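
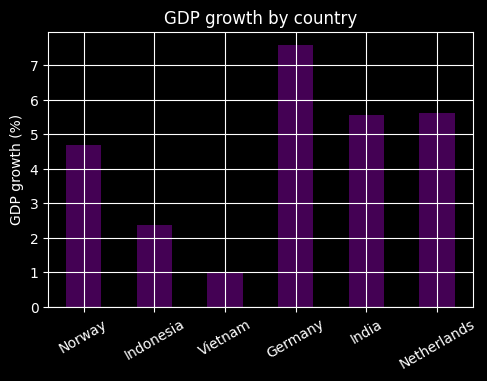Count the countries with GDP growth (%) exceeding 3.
Above 3: Norway, Germany, India, Netherlands.

4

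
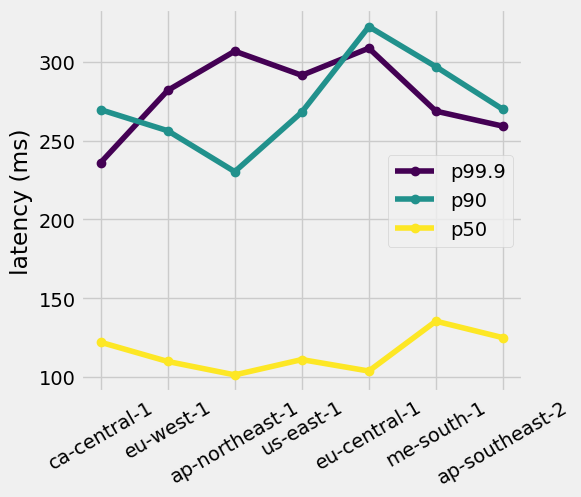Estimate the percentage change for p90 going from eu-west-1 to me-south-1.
≈ +15.4%

eu-west-1 ≈ 260, me-south-1 ≈ 300; (300 − 260) / 260 ≈ +15.4%.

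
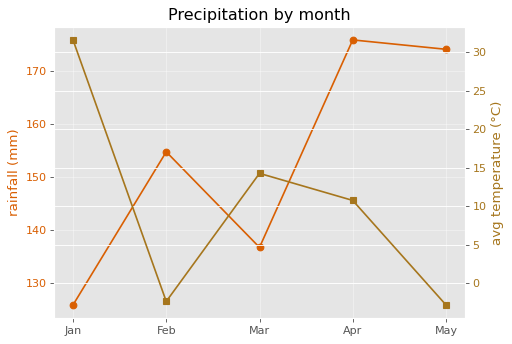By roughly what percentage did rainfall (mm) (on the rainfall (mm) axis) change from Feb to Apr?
Feb ≈ 155, Apr ≈ 175; (175 − 155) / 155 ≈ +12.9%.

≈ +12.9%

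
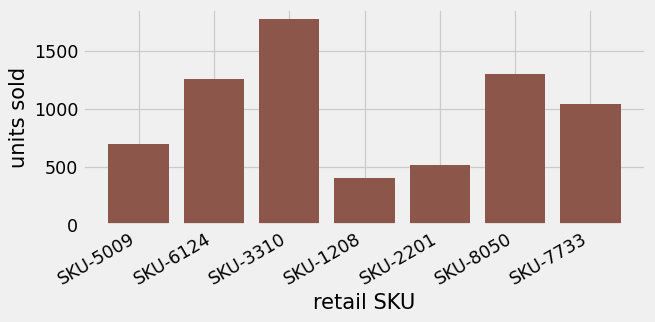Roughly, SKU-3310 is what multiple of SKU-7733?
≈ 1.8×

SKU-3310 ≈ 1800, SKU-7733 ≈ 1000; 1800/1000 ≈ 1.8.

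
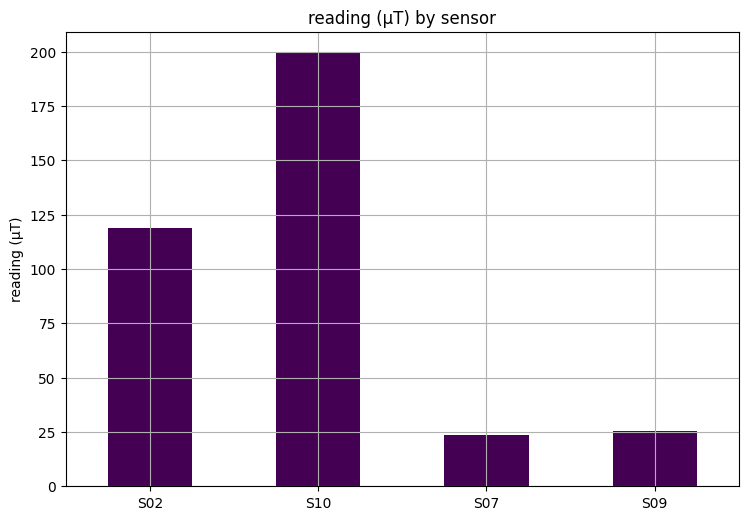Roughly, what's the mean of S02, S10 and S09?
≈ 113

(120 + 200 + 20) / 3 ≈ 113.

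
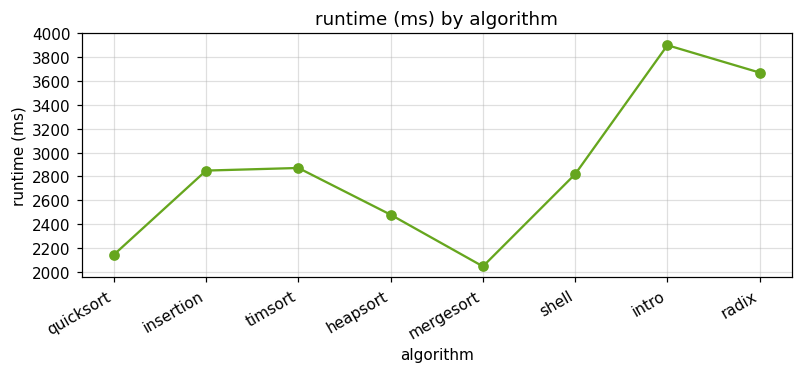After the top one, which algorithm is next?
Top 3: intro ≈ 3800, radix ≈ 3600, timsort ≈ 2800.

radix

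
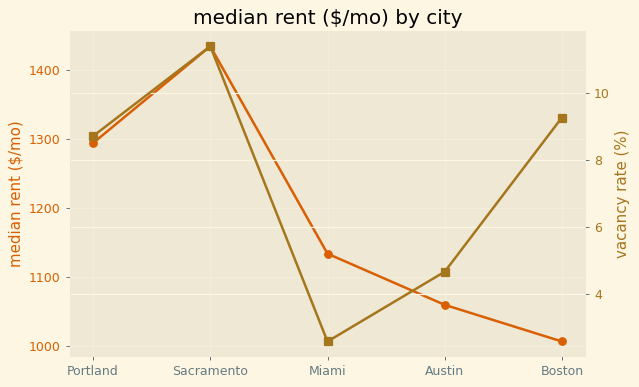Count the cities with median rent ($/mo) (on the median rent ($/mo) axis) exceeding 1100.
3

Above 1100: Portland, Sacramento, Miami.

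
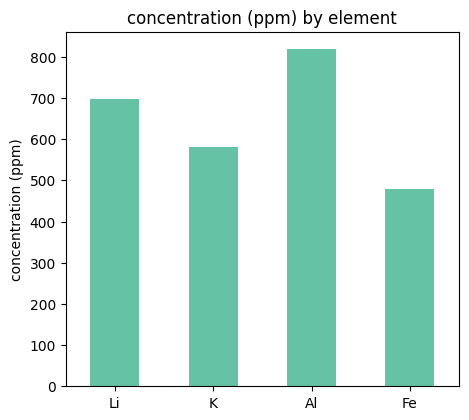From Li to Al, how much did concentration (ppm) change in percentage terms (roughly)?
Li ≈ 700, Al ≈ 800; (800 − 700) / 700 ≈ +14.3%.

≈ +14.3%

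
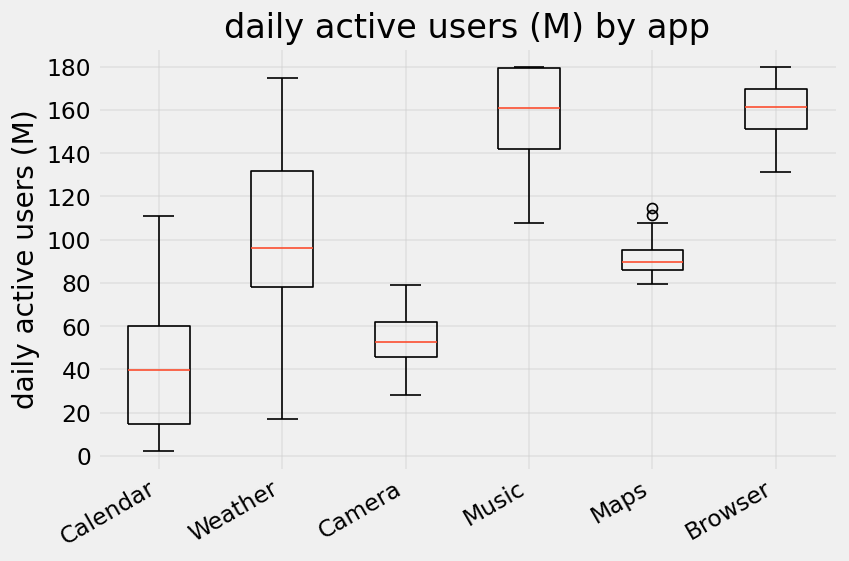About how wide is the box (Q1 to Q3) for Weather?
Q3 ≈ 140, Q1 ≈ 80; IQR ≈ 60.

≈ 60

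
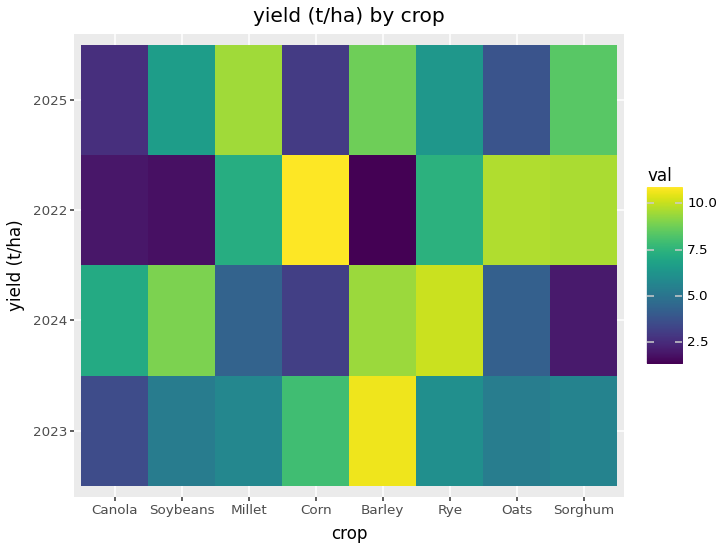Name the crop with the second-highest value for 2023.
Corn

Top 3 for 2023: Barley ≈ 11, Corn ≈ 8, Rye ≈ 6.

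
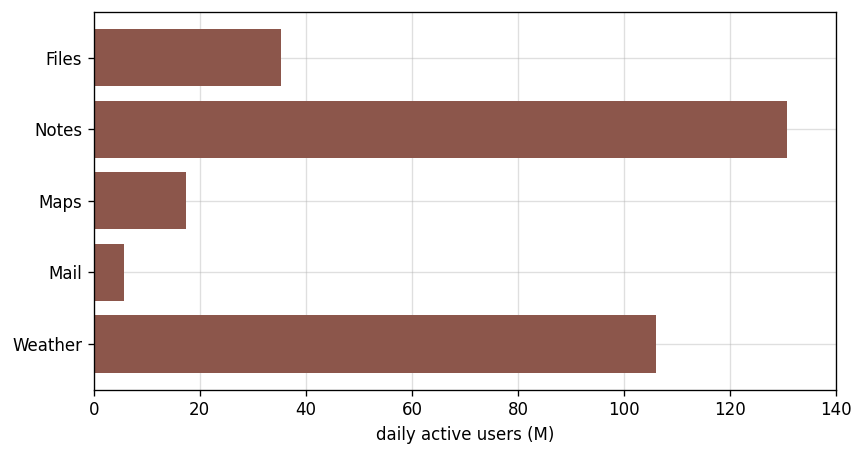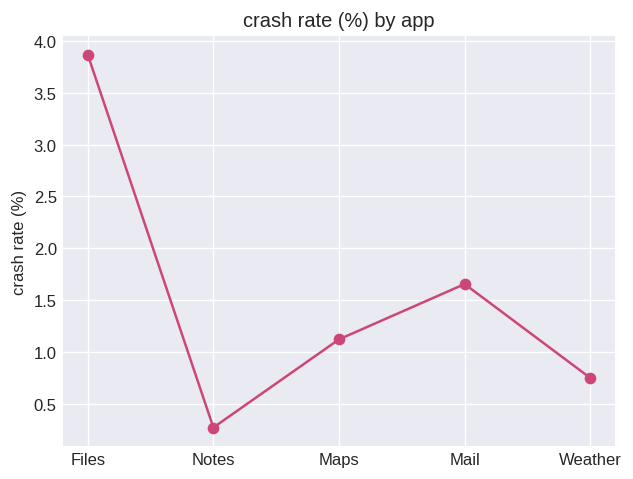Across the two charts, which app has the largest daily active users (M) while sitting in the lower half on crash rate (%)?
Chart 2 median crash rate (%) ≈ 1; below-median apps: Notes, Weather. Among those, Notes has the highest daily active users (M) (≈ 140).

Notes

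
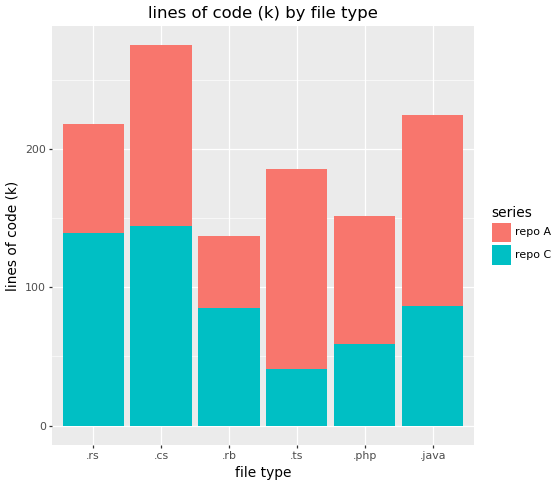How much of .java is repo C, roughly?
repo C top ≈ 75, bottom ≈ 0; segment ≈ 75.

≈ 75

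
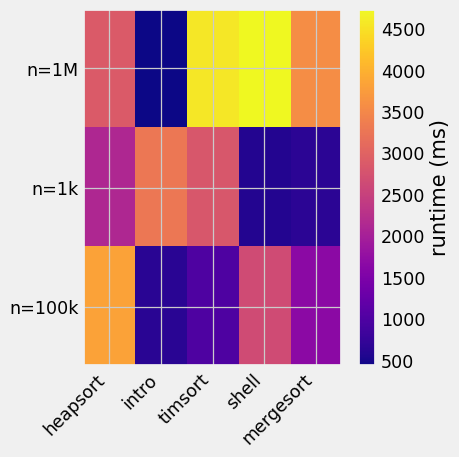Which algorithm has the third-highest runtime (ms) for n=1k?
heapsort

Top 4 for n=1k: intro ≈ 3500, timsort ≈ 3000, heapsort ≈ 2000, mergesort ≈ 500.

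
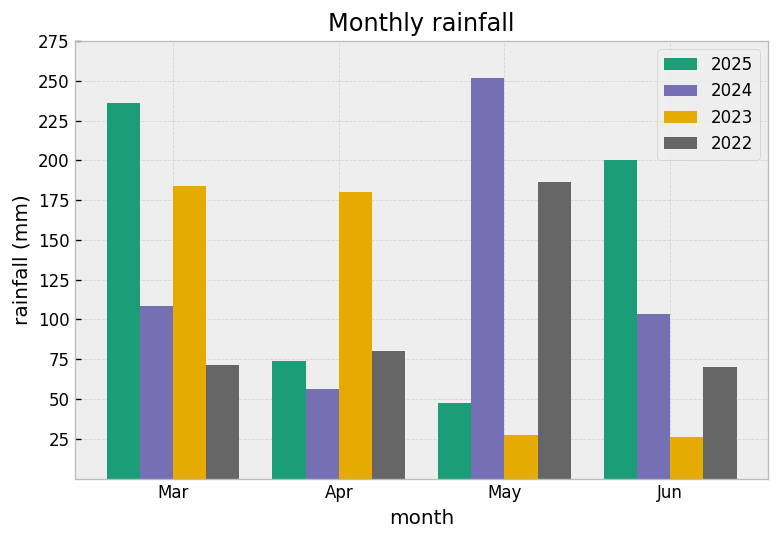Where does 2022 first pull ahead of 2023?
Apr: 2022 ≈ 75 vs 2023 ≈ 175 (not yet); May: 2022 ≈ 175 vs 2023 ≈ 25 (first crossover).

May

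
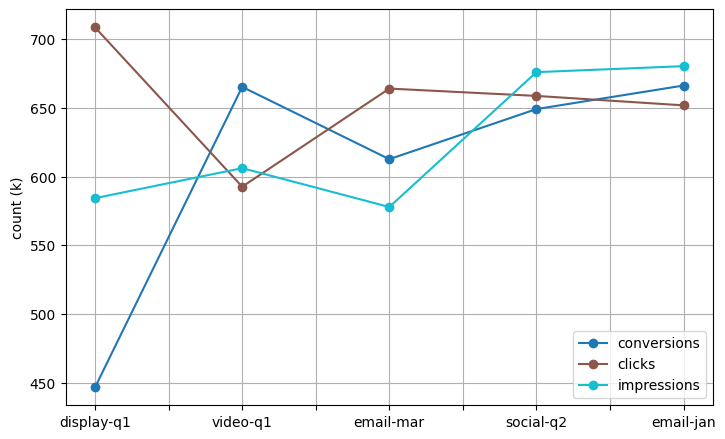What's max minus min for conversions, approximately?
Max email-jan ≈ 675, min display-q1 ≈ 450; range ≈ 225.

≈ 225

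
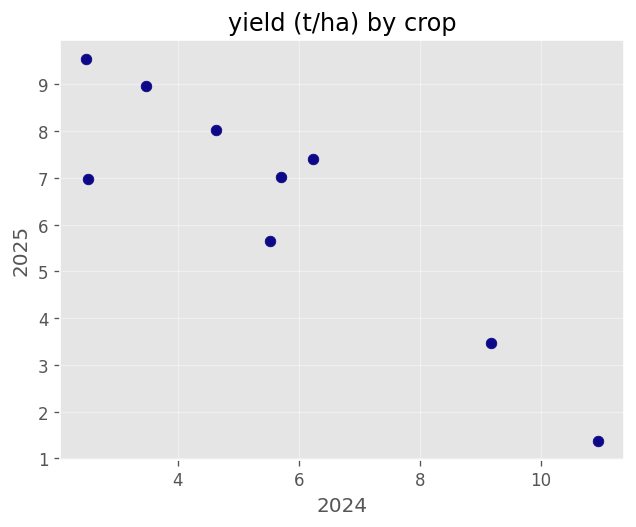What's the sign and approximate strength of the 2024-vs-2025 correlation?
negative, strong

Points are negatively correlated; strong (|r| ≈ 0.9).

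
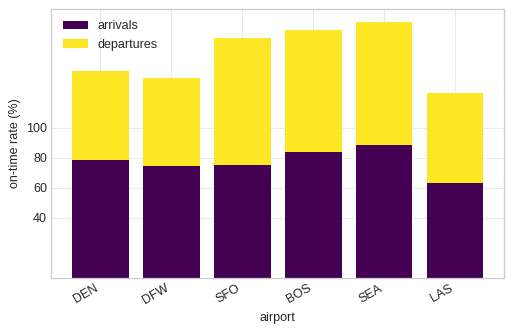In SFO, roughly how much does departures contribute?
departures top ≈ 160, bottom ≈ 80; segment ≈ 80.

≈ 80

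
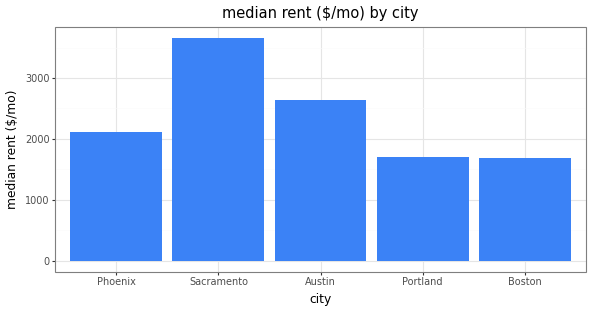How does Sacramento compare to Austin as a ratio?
≈ 1.4×

Sacramento ≈ 3500, Austin ≈ 2500; 3500/2500 ≈ 1.4.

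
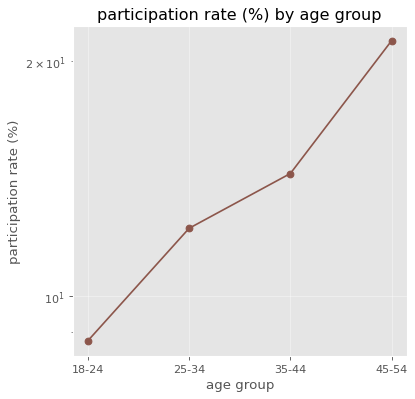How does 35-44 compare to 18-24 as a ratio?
≈ 1.75×

35-44 ≈ 14, 18-24 ≈ 8; 14/8 ≈ 1.75.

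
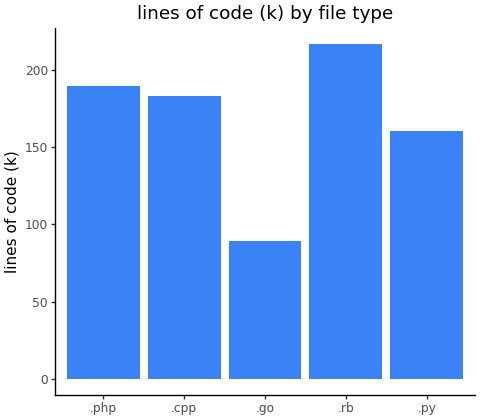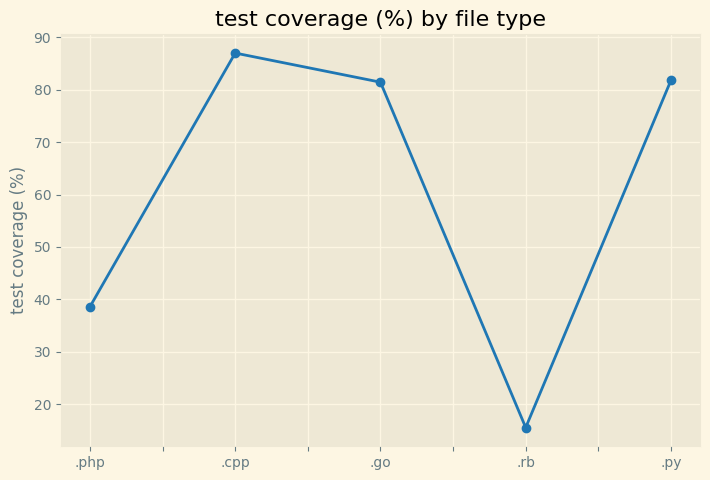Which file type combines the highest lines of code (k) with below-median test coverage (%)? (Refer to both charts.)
.rb

Chart 2 median test coverage (%) ≈ 80; below-median file types: .php, .rb. Among those, .rb has the highest lines of code (k) (≈ 220).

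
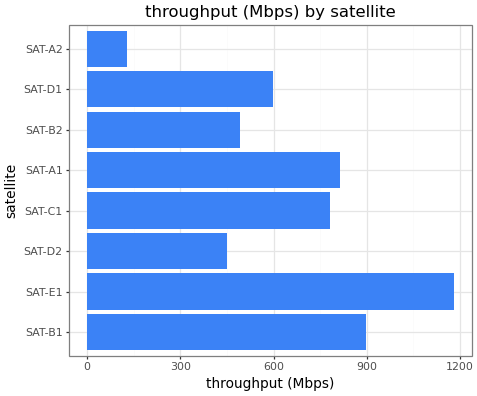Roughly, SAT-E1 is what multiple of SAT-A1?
≈ 1.5×

SAT-E1 ≈ 1200, SAT-A1 ≈ 800; 1200/800 ≈ 1.5.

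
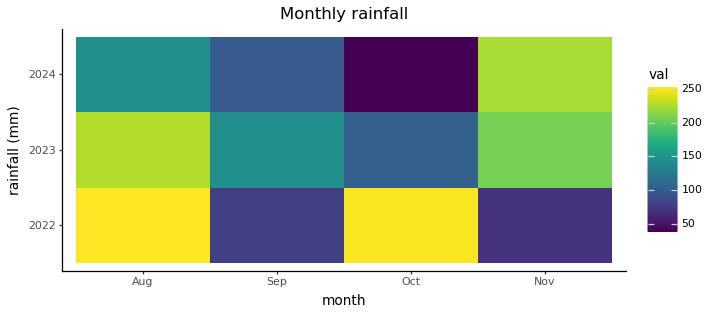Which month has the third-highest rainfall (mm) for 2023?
Top 4 for 2023: Aug ≈ 220, Nov ≈ 200, Sep ≈ 140, Oct ≈ 100.

Sep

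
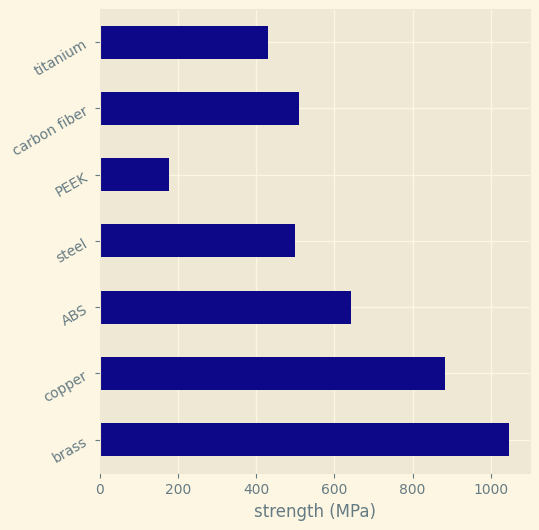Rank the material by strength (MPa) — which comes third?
ABS

Top 4: brass ≈ 1000, copper ≈ 900, ABS ≈ 600, carbon fiber ≈ 500.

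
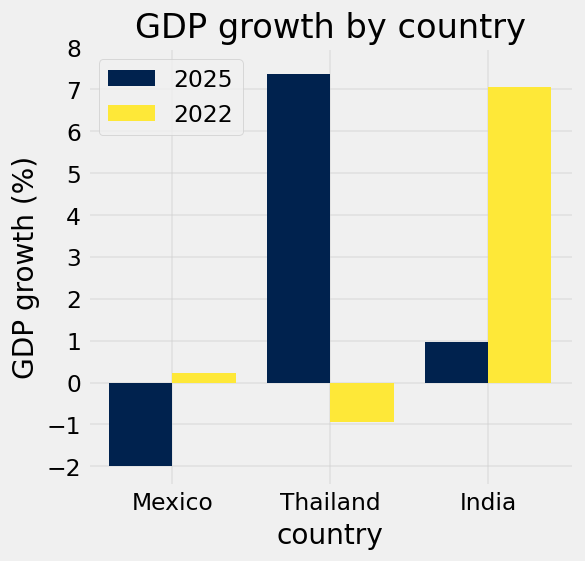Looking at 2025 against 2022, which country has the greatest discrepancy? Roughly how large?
Thailand: 2025 ≈ 7, 2022 ≈ -1 → gap ≈ 8. Next-largest (India) is only ≈ 6.

Thailand, ≈ 8 %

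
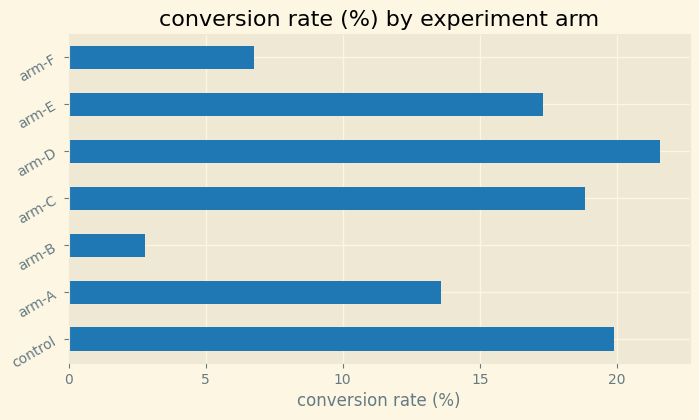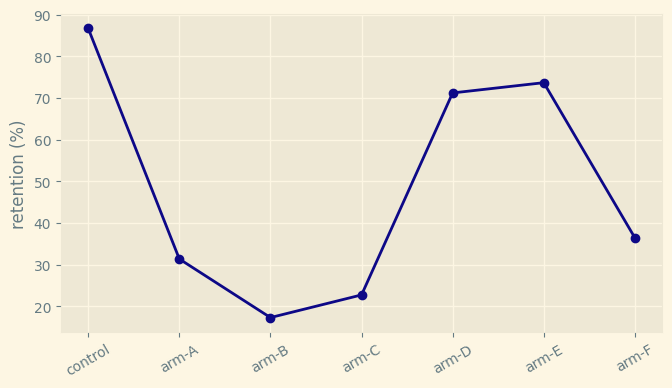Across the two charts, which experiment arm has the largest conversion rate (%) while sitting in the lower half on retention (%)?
Chart 2 median retention (%) ≈ 40; below-median experiment arms: arm-A, arm-B, arm-C. Among those, arm-C has the highest conversion rate (%) (≈ 18).

arm-C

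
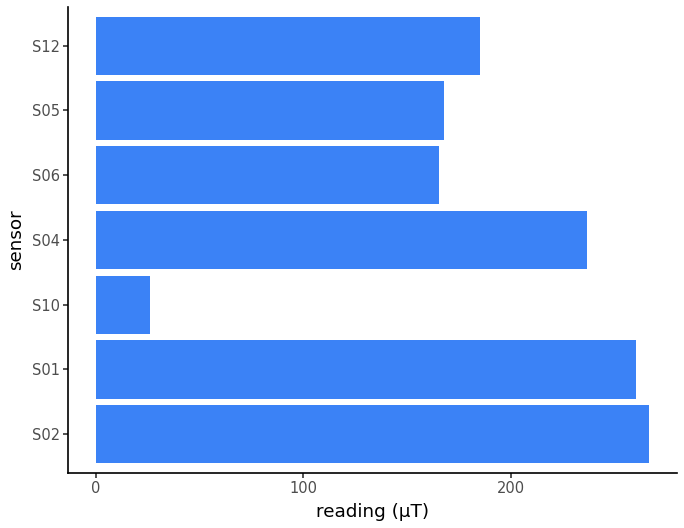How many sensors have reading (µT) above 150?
6

Above 150: S02, S01, S04, S06, S05, S12.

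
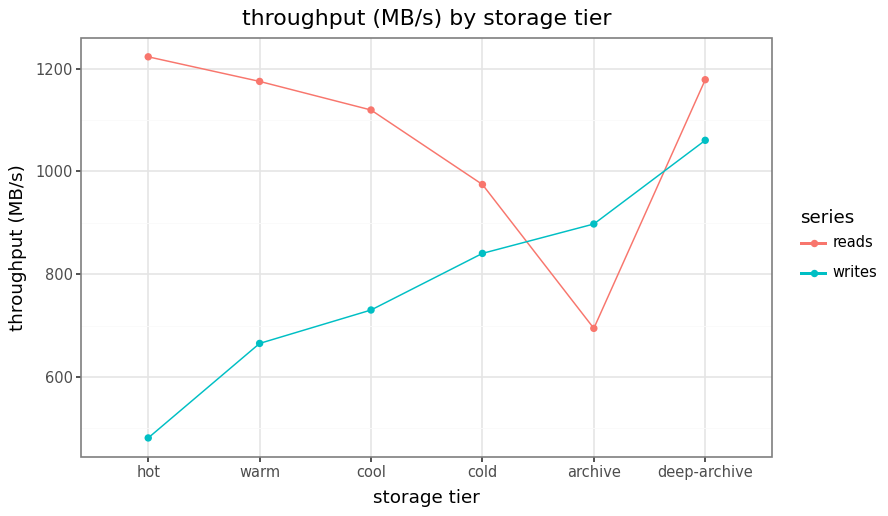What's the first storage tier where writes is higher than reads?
archive

cold: writes ≈ 800 vs reads ≈ 1000 (not yet); archive: writes ≈ 900 vs reads ≈ 700 (first crossover).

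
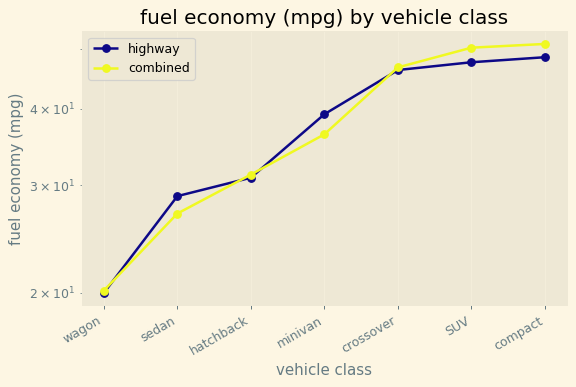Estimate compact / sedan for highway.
compact ≈ 50, sedan ≈ 30; 50/30 ≈ 1.67.

≈ 1.67×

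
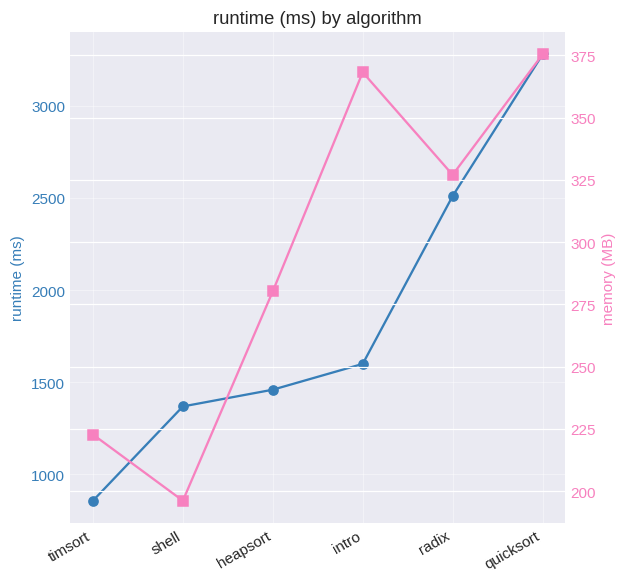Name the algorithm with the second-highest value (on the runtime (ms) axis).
radix

Top 3 (on the runtime (ms) axis): quicksort ≈ 3500, radix ≈ 2500, intro ≈ 1500.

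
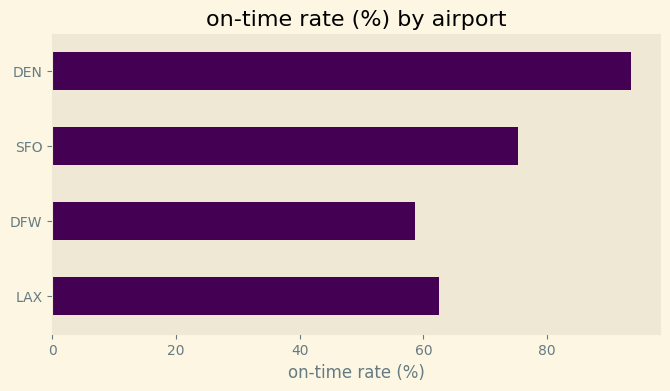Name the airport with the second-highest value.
Top 3: DEN ≈ 90, SFO ≈ 80, LAX ≈ 60.

SFO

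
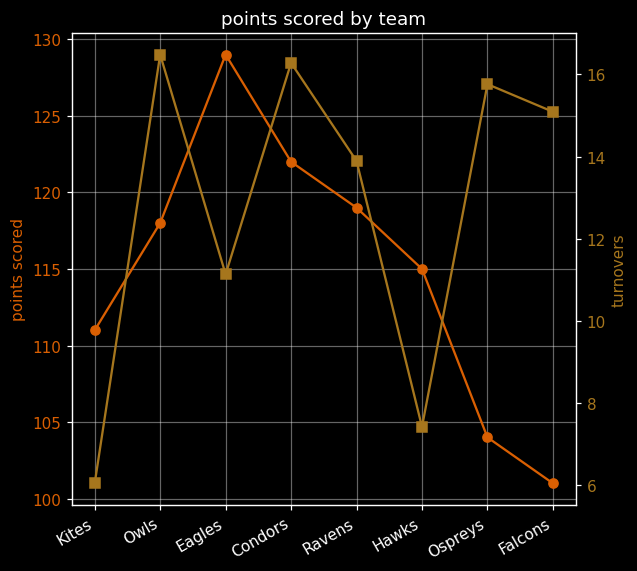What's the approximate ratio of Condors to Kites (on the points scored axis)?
≈ 1.09×

Condors ≈ 120, Kites ≈ 110; 120/110 ≈ 1.09.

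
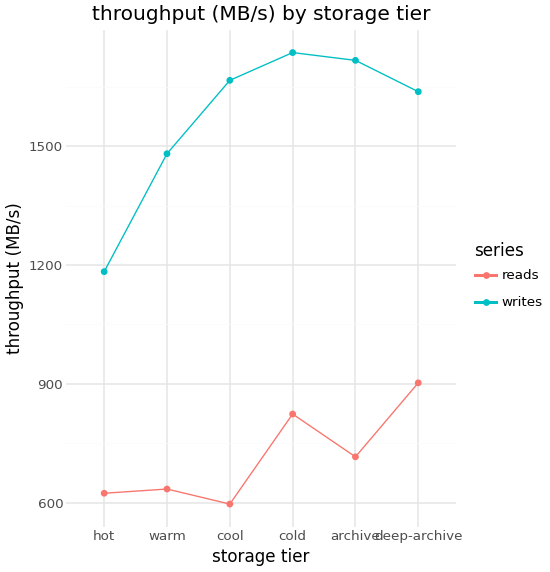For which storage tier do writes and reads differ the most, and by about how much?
cool: writes ≈ 1700, reads ≈ 600 → gap ≈ 1100. Next-largest (archive) is only ≈ 1000.

cool, ≈ 1100 MB/s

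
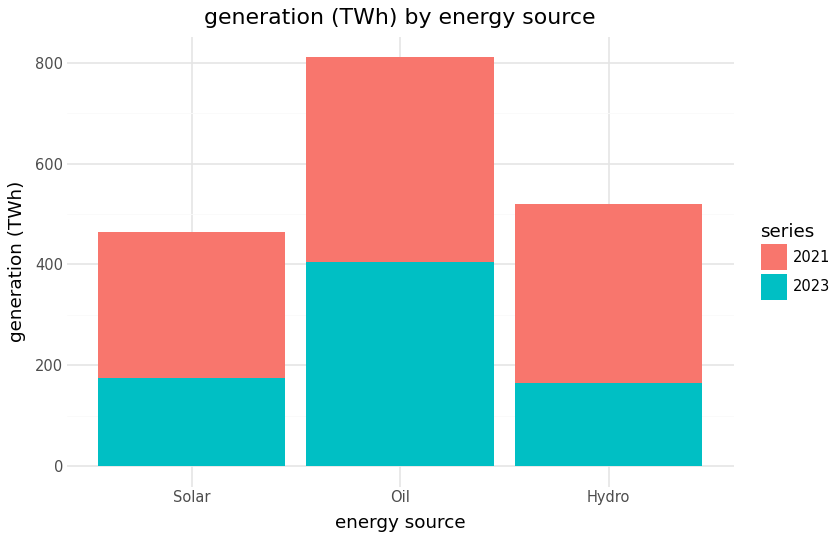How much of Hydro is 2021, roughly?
2021 top ≈ 500, bottom ≈ 200; segment ≈ 300.

≈ 300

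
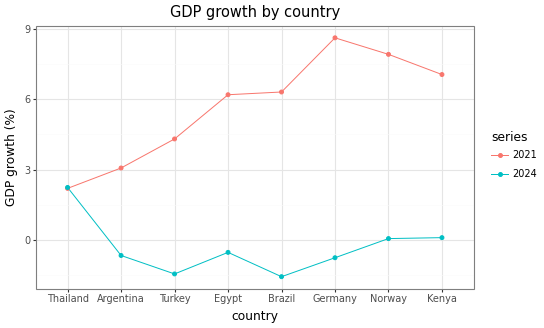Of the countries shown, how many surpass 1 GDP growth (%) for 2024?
1

Above 1: Thailand.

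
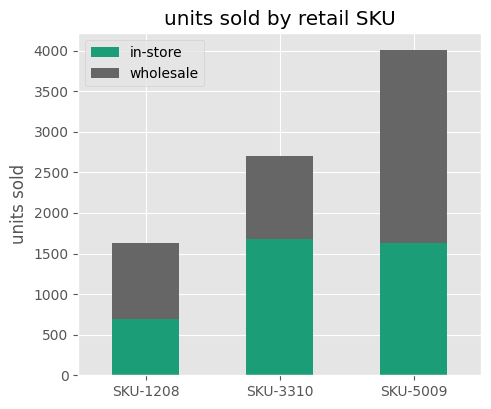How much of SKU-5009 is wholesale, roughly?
≈ 2500

wholesale top ≈ 4000, bottom ≈ 1500; segment ≈ 2500.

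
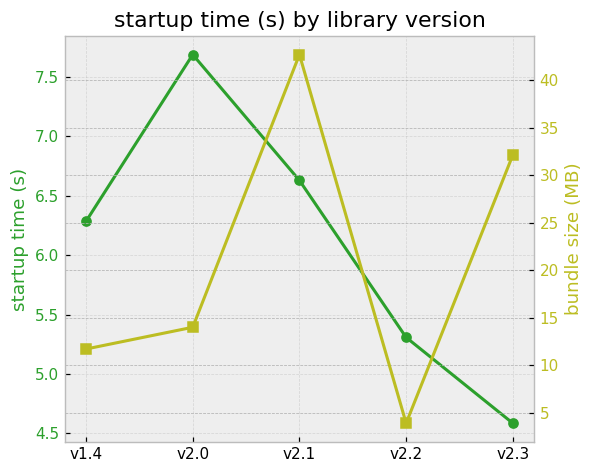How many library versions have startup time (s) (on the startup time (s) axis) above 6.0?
Above 6.0: v1.4, v2.0, v2.1.

3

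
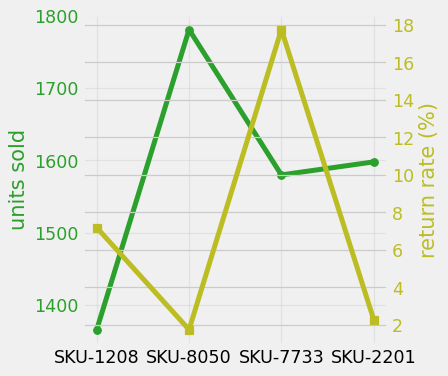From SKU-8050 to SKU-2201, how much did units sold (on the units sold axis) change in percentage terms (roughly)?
≈ -11.1%

SKU-8050 ≈ 1800, SKU-2201 ≈ 1600; (1600 − 1800) / 1800 ≈ -11.1%.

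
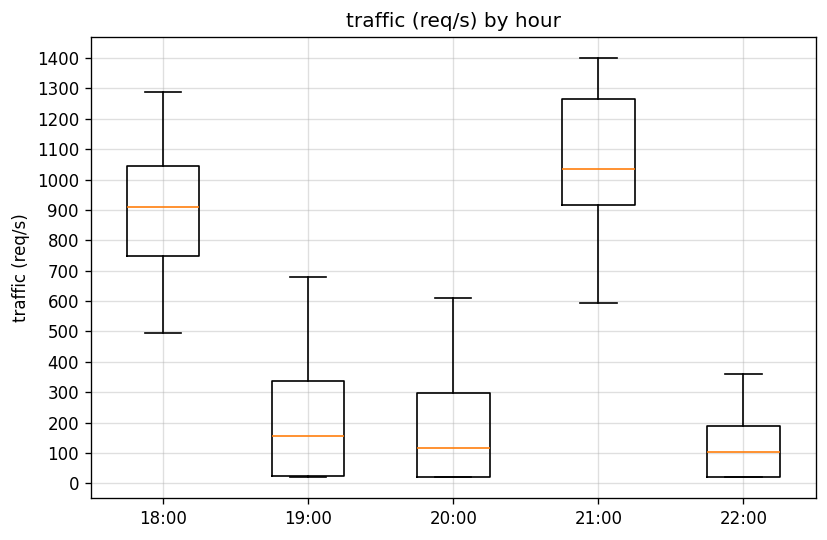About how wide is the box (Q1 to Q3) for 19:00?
Q3 ≈ 300, Q1 ≈ 0; IQR ≈ 300.

≈ 300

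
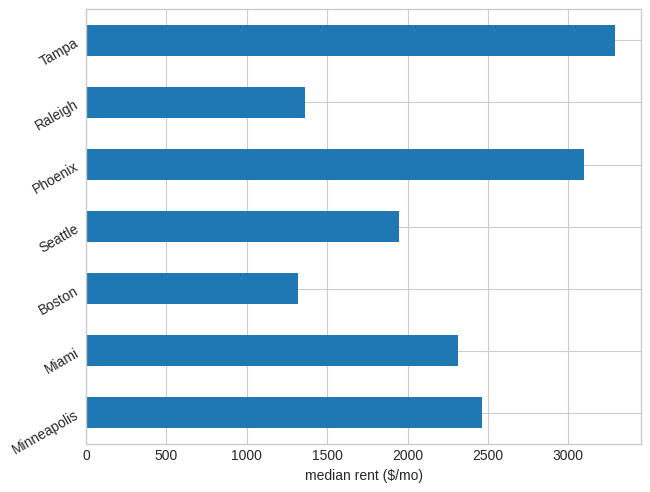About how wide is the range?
Max Tampa ≈ 3500, min Boston ≈ 1500; range ≈ 2000.

≈ 2000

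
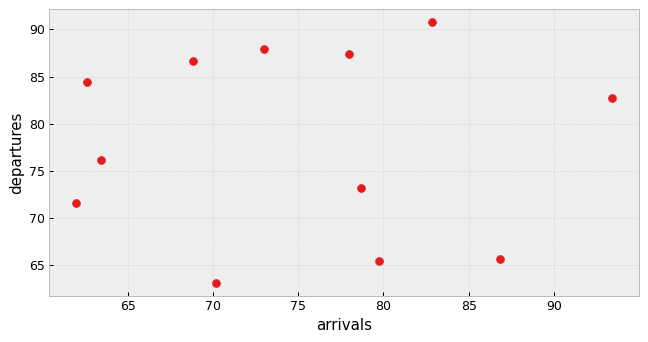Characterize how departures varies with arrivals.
Points are roughly uncorrelated; weak (|r| ≈ 0.0).

no clear correlation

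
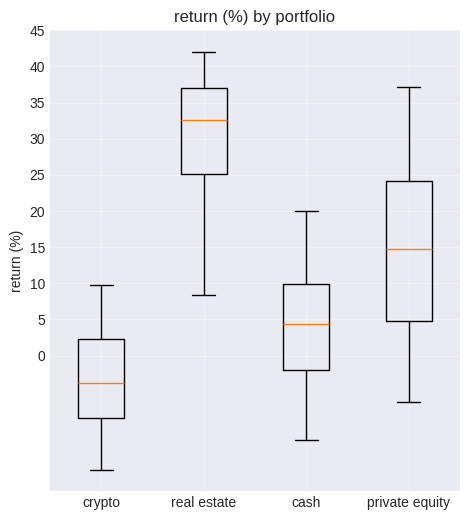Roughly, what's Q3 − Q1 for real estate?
≈ 10

Q3 ≈ 35, Q1 ≈ 25; IQR ≈ 10.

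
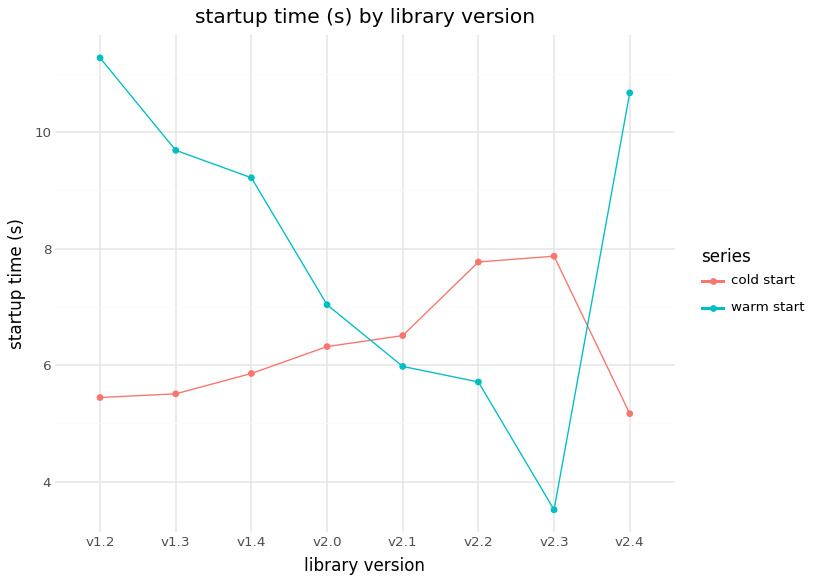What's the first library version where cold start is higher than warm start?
v2.0: cold start ≈ 6 vs warm start ≈ 7 (not yet); v2.1: cold start ≈ 7 vs warm start ≈ 6 (first crossover).

v2.1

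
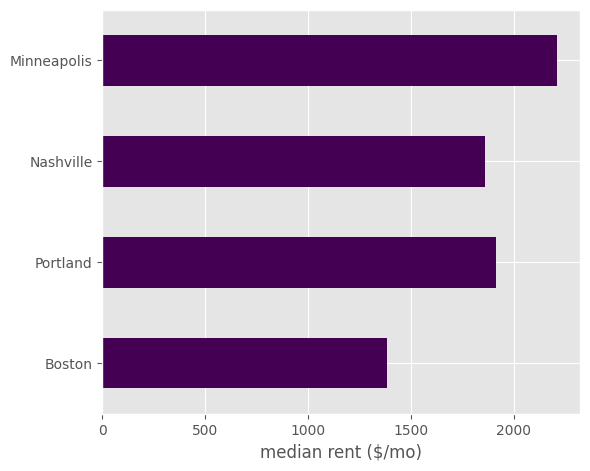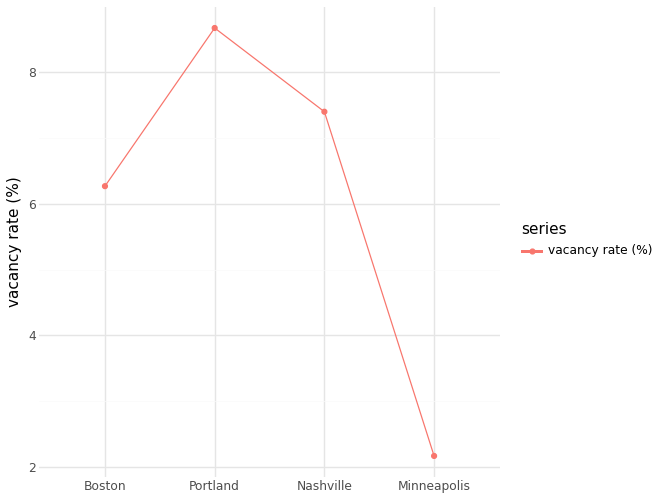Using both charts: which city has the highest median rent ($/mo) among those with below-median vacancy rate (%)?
Minneapolis

Chart 2 median vacancy rate (%) ≈ 7; below-median cities: Boston, Minneapolis. Among those, Minneapolis has the highest median rent ($/mo) (≈ 2000).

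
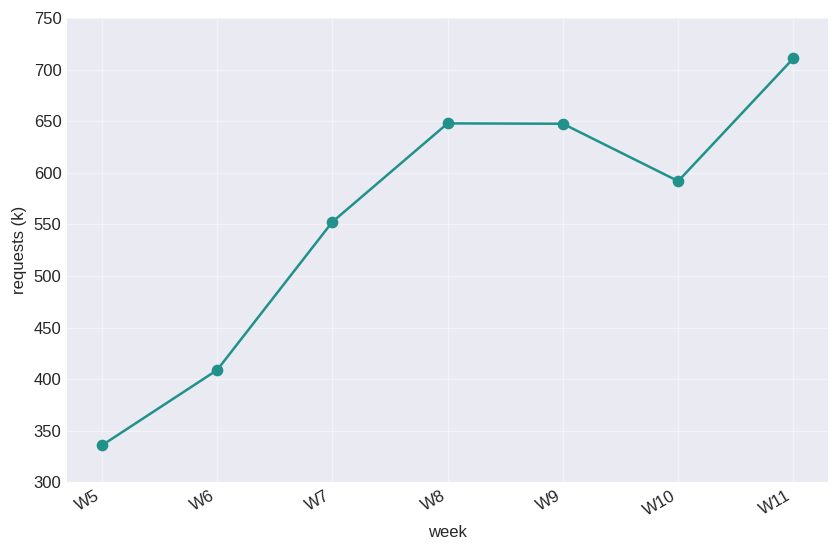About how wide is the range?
Max W11 ≈ 700, min W5 ≈ 350; range ≈ 350.

≈ 350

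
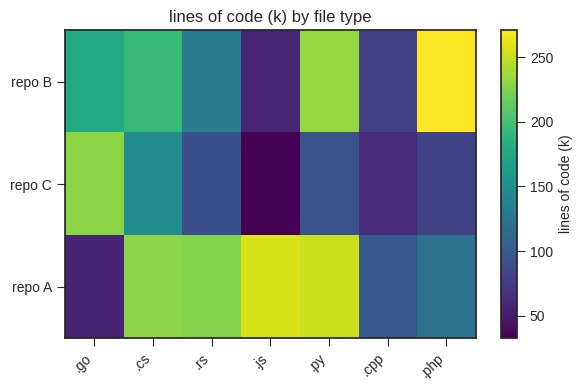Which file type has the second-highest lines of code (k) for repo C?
Top 3 for repo C: .go ≈ 220, .cs ≈ 140, .py ≈ 100.

.cs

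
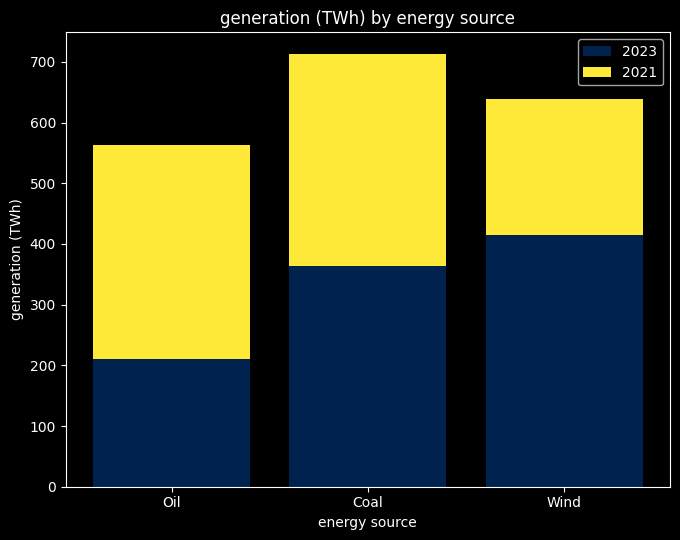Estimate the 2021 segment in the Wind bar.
≈ 200

2021 top ≈ 600, bottom ≈ 400; segment ≈ 200.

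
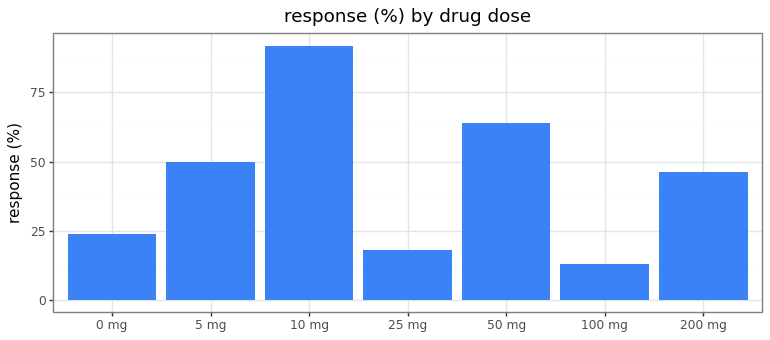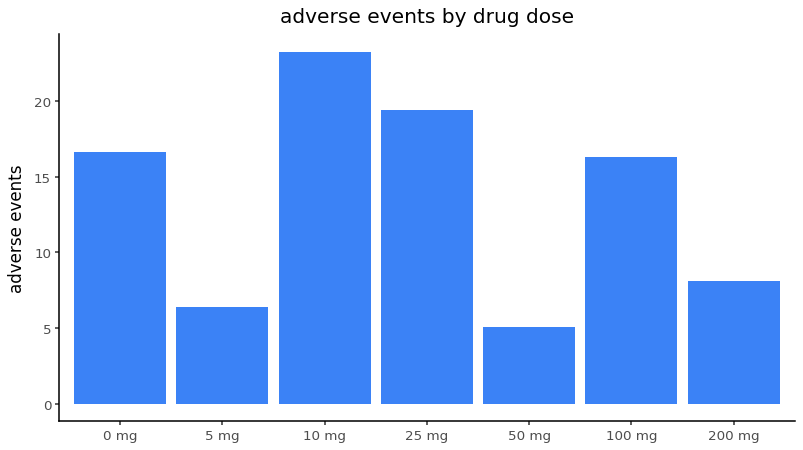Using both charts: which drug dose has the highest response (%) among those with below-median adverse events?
50 mg

Chart 2 median adverse events ≈ 15; below-median drug doses: 5 mg, 50 mg, 200 mg. Among those, 50 mg has the highest response (%) (≈ 60).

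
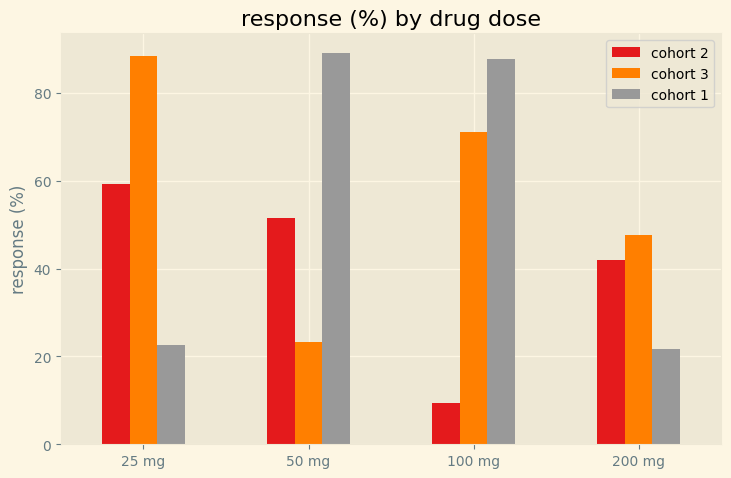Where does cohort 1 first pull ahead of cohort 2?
50 mg

25 mg: cohort 1 ≈ 20 vs cohort 2 ≈ 60 (not yet); 50 mg: cohort 1 ≈ 90 vs cohort 2 ≈ 50 (first crossover).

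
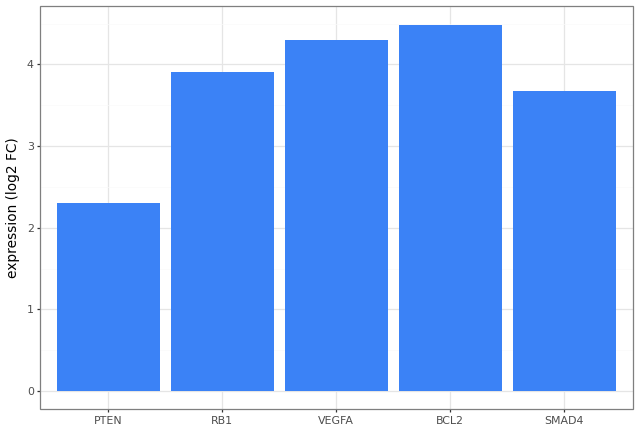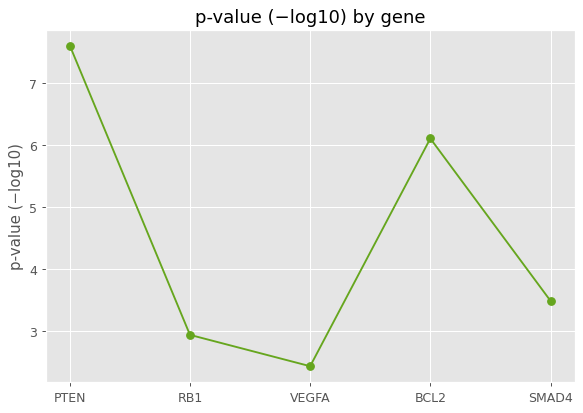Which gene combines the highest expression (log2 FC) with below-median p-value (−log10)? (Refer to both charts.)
Chart 2 median p-value (−log10) ≈ 3; below-median genes: RB1, VEGFA. Among those, VEGFA has the highest expression (log2 FC) (≈ 4.5).

VEGFA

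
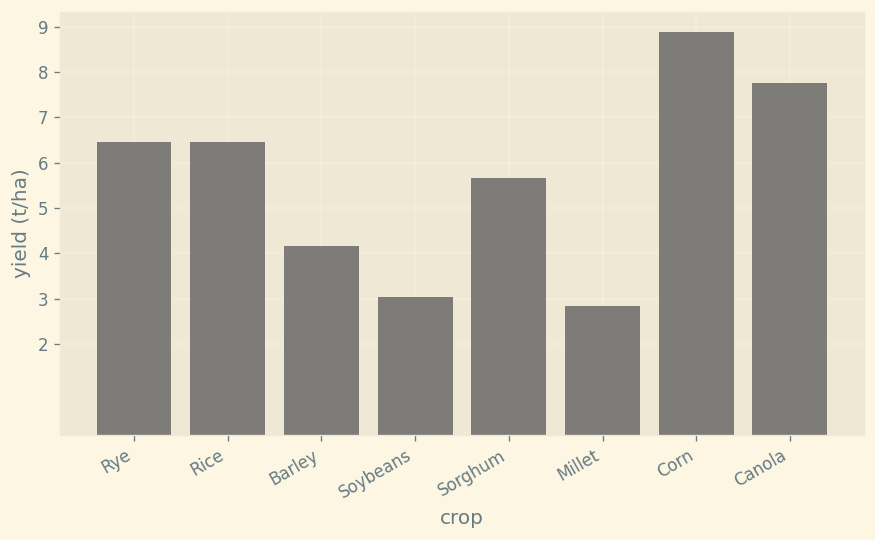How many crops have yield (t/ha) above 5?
Above 5: Rye, Rice, Sorghum, Corn, Canola.

5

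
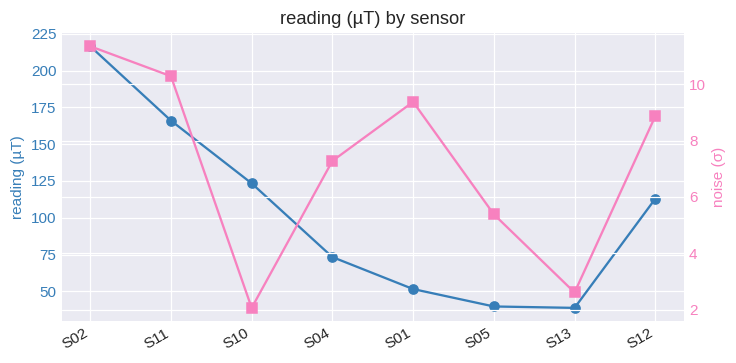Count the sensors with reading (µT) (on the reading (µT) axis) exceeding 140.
2

Above 140: S02, S11.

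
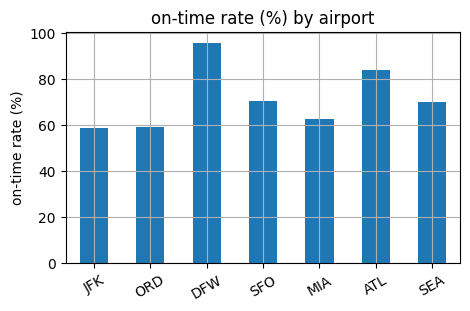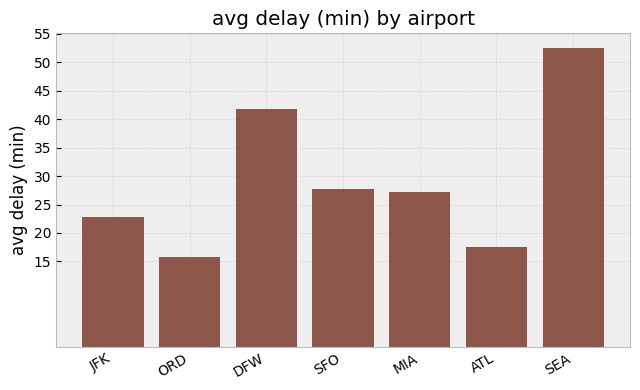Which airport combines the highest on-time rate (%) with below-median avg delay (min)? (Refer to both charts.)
Chart 2 median avg delay (min) ≈ 25; below-median airports: JFK, ORD, ATL. Among those, ATL has the highest on-time rate (%) (≈ 80).

ATL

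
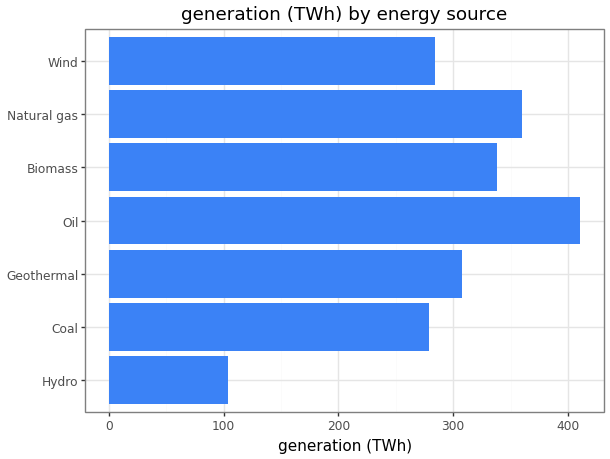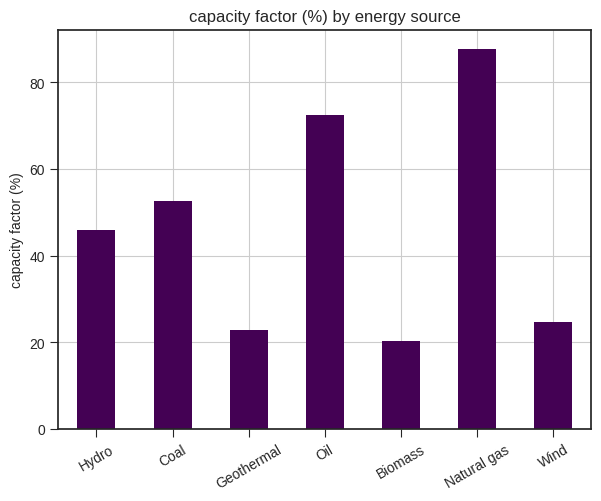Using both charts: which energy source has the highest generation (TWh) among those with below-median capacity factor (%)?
Chart 2 median capacity factor (%) ≈ 50; below-median energy sources: Geothermal, Biomass, Wind. Among those, Biomass has the highest generation (TWh) (≈ 350).

Biomass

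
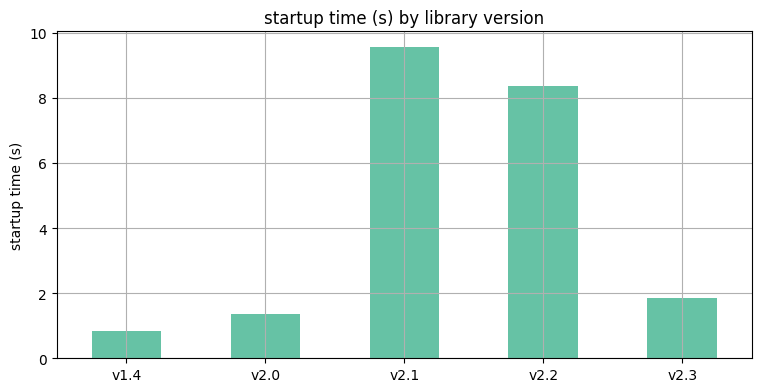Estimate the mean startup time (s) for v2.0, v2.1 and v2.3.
≈ 4

(1 + 10 + 2) / 3 ≈ 4.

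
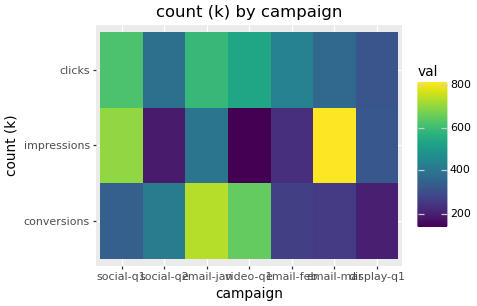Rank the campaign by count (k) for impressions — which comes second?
social-q1

Top 3 for impressions: email-mar ≈ 800, social-q1 ≈ 700, email-jan ≈ 400.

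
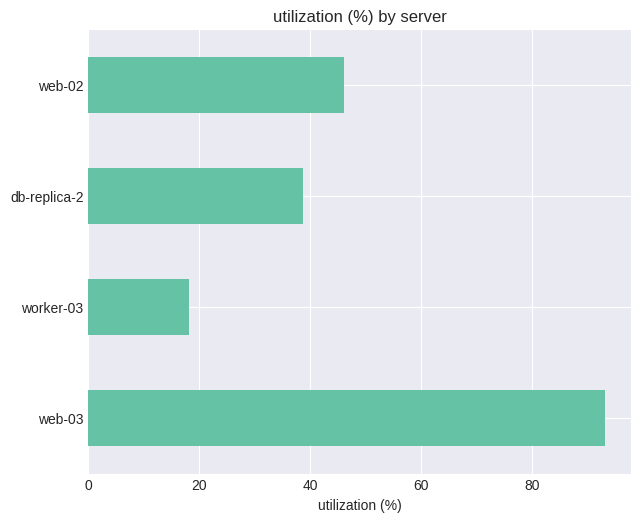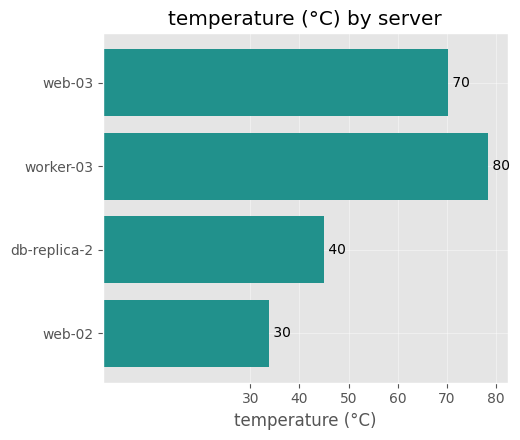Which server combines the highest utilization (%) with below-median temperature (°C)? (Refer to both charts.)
web-02

Chart 2 median temperature (°C) ≈ 60; below-median servers: db-replica-2, web-02. Among those, web-02 has the highest utilization (%) (≈ 50).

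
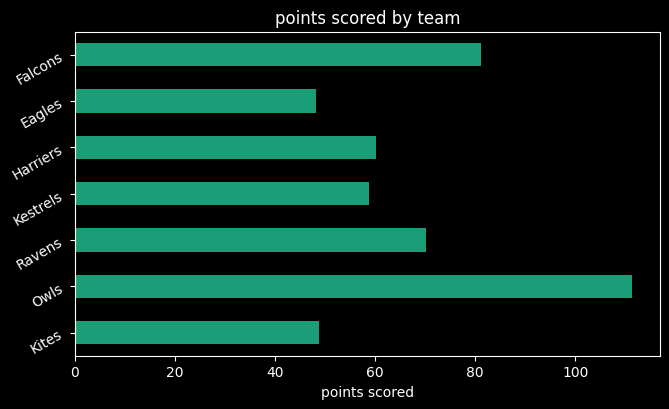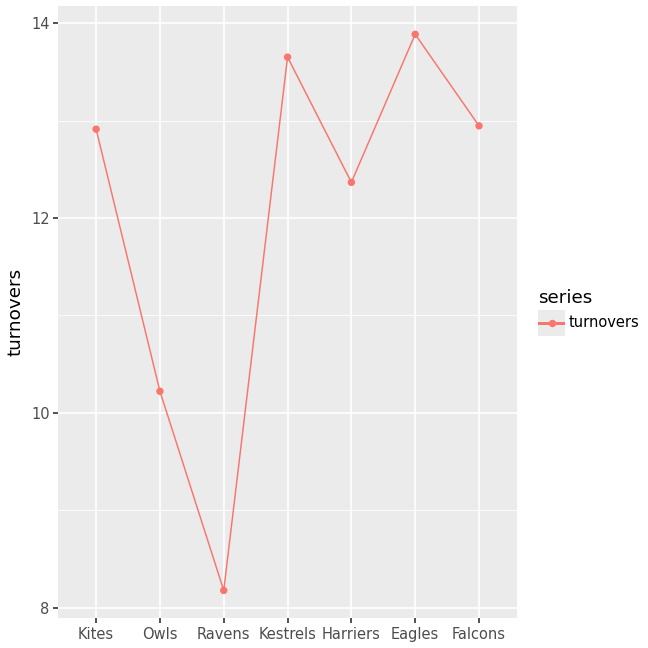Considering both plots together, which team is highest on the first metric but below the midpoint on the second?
Chart 2 median turnovers ≈ 12; below-median teams: Owls, Ravens, Harriers. Among those, Owls has the highest points scored (≈ 120).

Owls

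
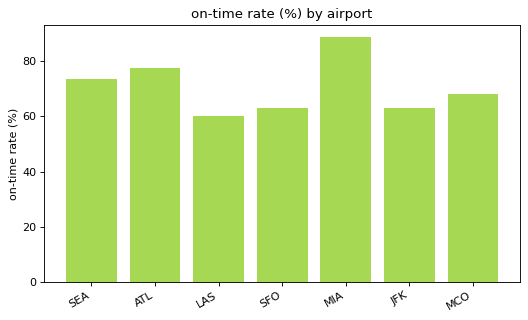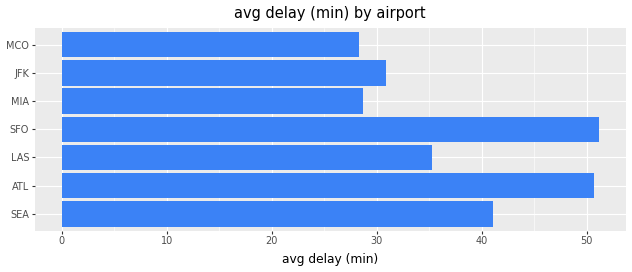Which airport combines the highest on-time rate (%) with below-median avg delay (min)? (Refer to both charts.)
MIA

Chart 2 median avg delay (min) ≈ 35; below-median airports: MIA, JFK, MCO. Among those, MIA has the highest on-time rate (%) (≈ 90).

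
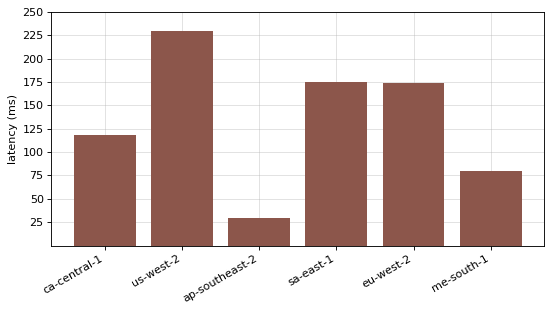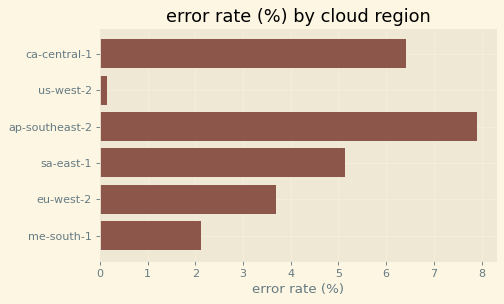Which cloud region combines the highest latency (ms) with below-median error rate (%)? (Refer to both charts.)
Chart 2 median error rate (%) ≈ 4; below-median cloud regions: us-west-2, eu-west-2, me-south-1. Among those, us-west-2 has the highest latency (ms) (≈ 225).

us-west-2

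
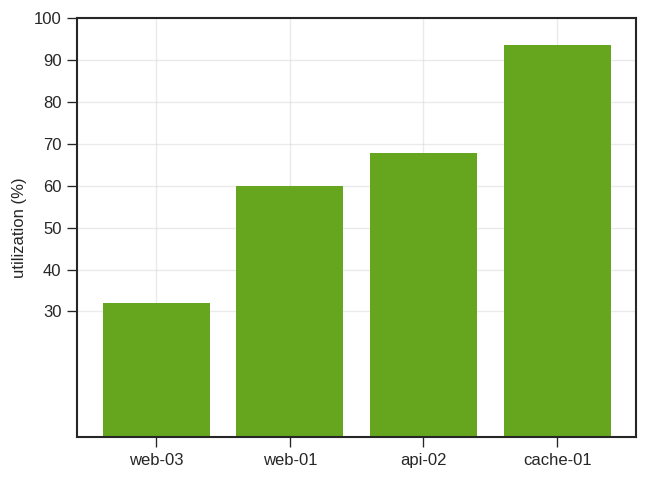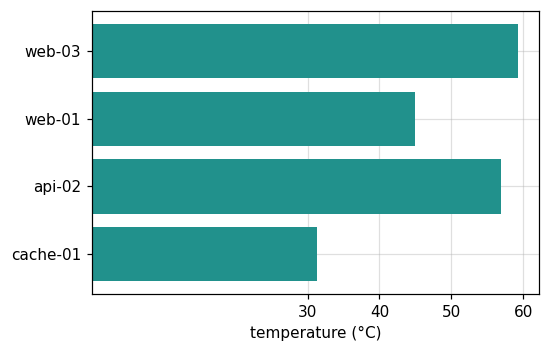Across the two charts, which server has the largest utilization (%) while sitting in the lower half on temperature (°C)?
Chart 2 median temperature (°C) ≈ 50; below-median servers: web-01, cache-01. Among those, cache-01 has the highest utilization (%) (≈ 90).

cache-01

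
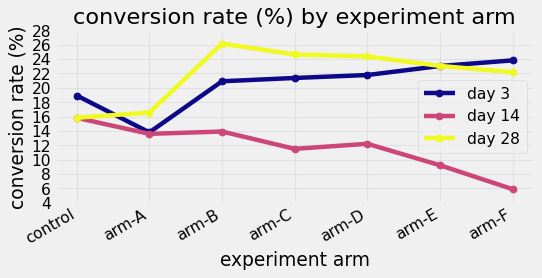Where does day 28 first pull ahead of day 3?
arm-A

control: day 28 ≈ 16 vs day 3 ≈ 18 (not yet); arm-A: day 28 ≈ 16 vs day 3 ≈ 14 (first crossover).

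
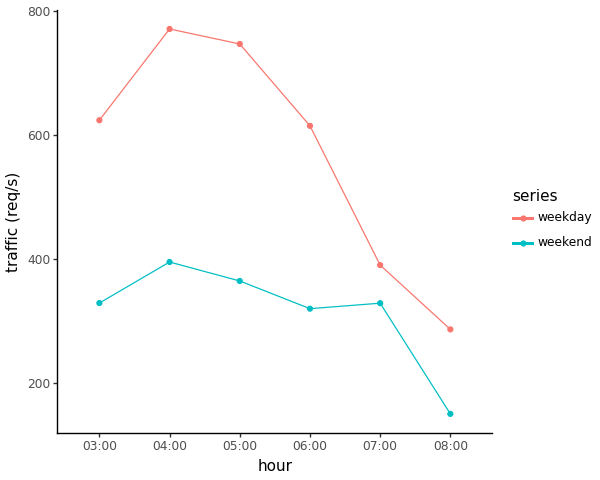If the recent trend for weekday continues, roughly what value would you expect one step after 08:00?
Last three: 600, 400, 300 → slope ≈ -150/step → next ≈ 150.

≈ 150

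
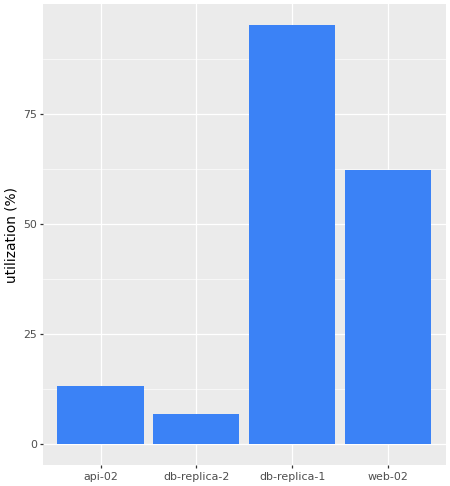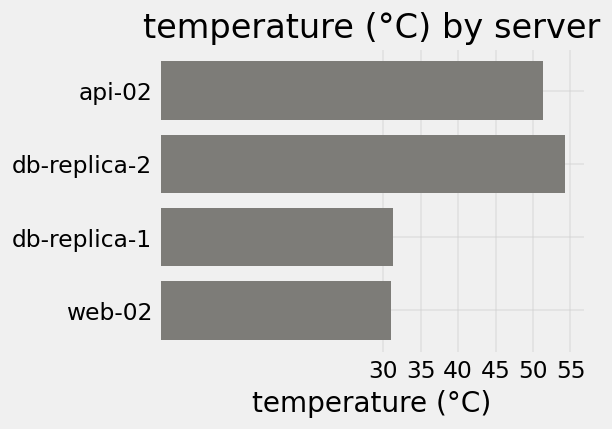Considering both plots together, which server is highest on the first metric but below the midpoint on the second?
Chart 2 median temperature (°C) ≈ 40; below-median servers: db-replica-1, web-02. Among those, db-replica-1 has the highest utilization (%) (≈ 100).

db-replica-1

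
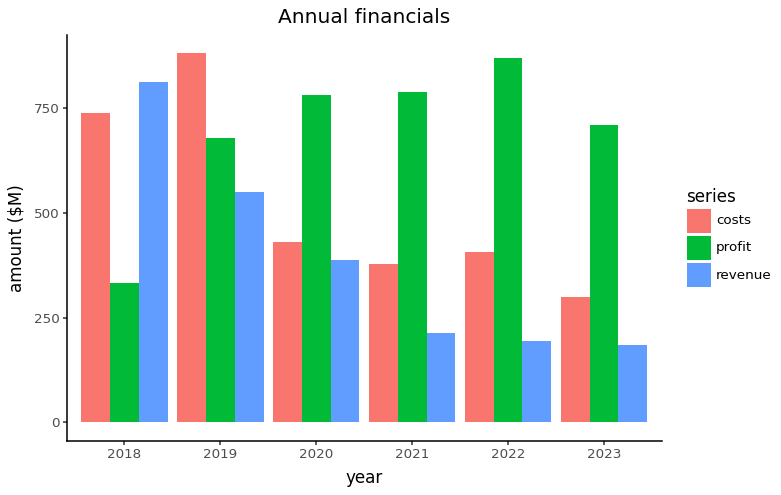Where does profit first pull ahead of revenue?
2018: profit ≈ 300 vs revenue ≈ 800 (not yet); 2019: profit ≈ 700 vs revenue ≈ 500 (first crossover).

2019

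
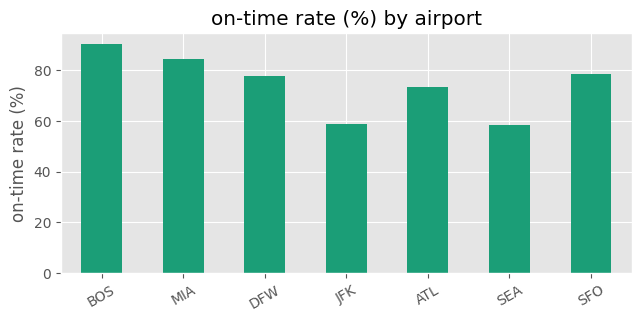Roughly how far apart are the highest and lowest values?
≈ 30

Max BOS ≈ 90, min SEA ≈ 60; range ≈ 30.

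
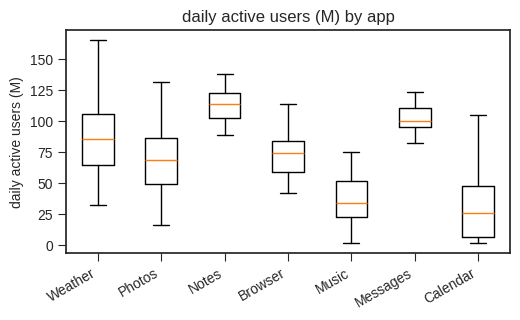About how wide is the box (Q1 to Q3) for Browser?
≈ 20

Q3 ≈ 80, Q1 ≈ 60; IQR ≈ 20.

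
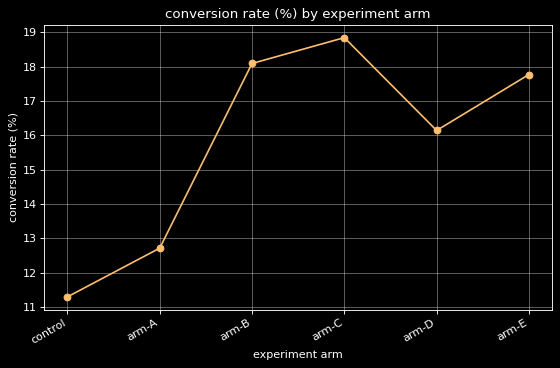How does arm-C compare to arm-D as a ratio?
≈ 1.19×

arm-C ≈ 19, arm-D ≈ 16; 19/16 ≈ 1.19.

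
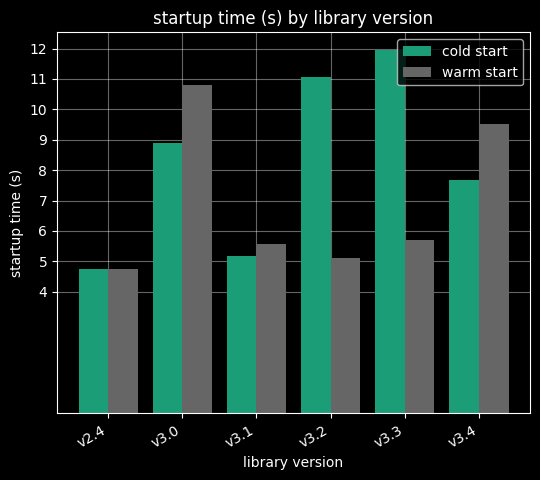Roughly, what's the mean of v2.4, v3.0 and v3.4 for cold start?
(5 + 9 + 8) / 3 ≈ 7.

≈ 7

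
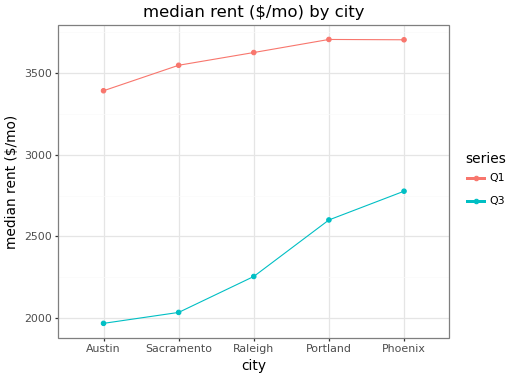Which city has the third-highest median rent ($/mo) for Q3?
Raleigh

Top 4 for Q3: Phoenix ≈ 2800, Portland ≈ 2600, Raleigh ≈ 2200, Sacramento ≈ 2000.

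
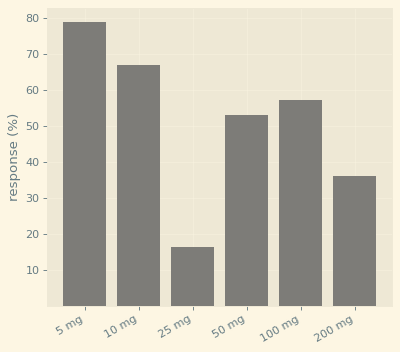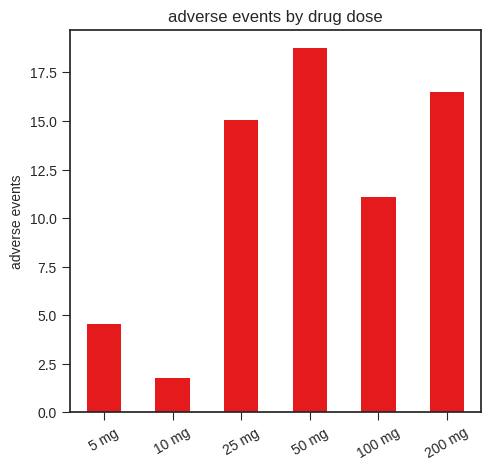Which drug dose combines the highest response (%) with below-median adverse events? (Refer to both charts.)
5 mg

Chart 2 median adverse events ≈ 14; below-median drug doses: 5 mg, 10 mg, 100 mg. Among those, 5 mg has the highest response (%) (≈ 80).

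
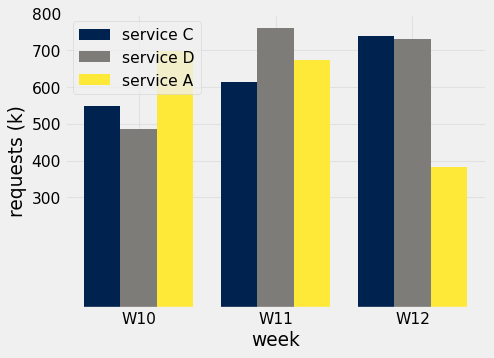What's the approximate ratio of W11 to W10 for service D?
W11 ≈ 800, W10 ≈ 500; 800/500 ≈ 1.6.

≈ 1.6×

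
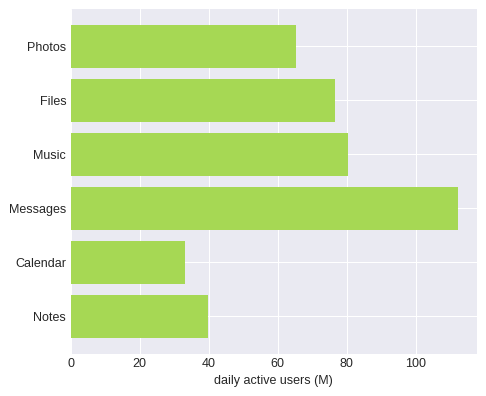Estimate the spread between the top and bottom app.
Max Messages ≈ 110, min Calendar ≈ 30; range ≈ 80.

≈ 80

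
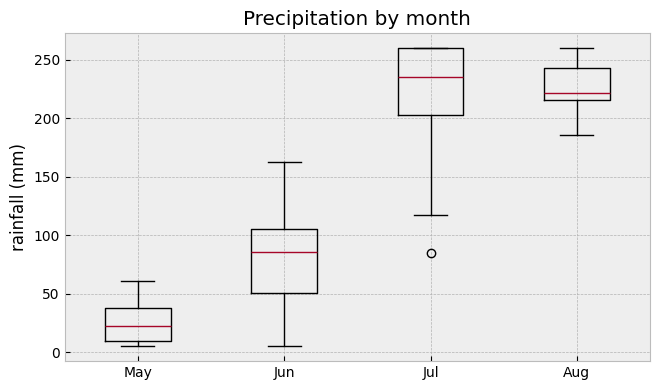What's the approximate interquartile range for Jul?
Q3 ≈ 260, Q1 ≈ 200; IQR ≈ 60.

≈ 60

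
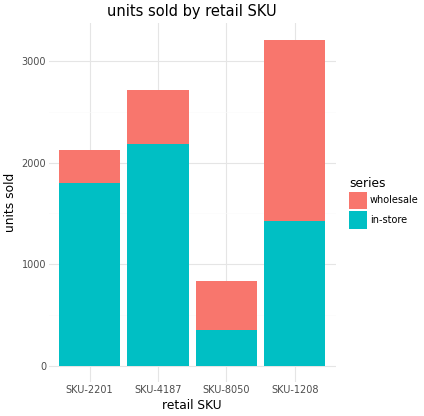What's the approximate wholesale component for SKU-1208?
wholesale top ≈ 3000, bottom ≈ 1500; segment ≈ 1500.

≈ 1500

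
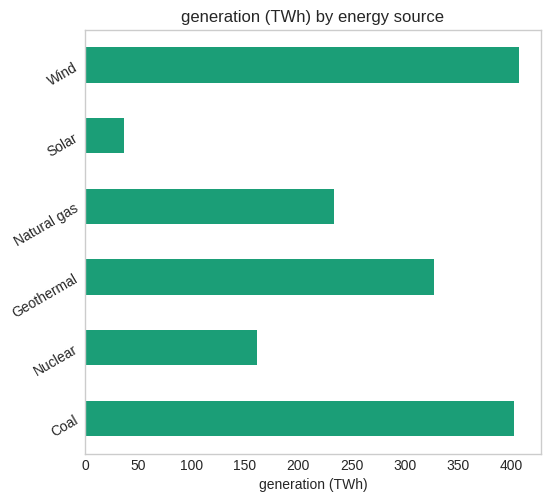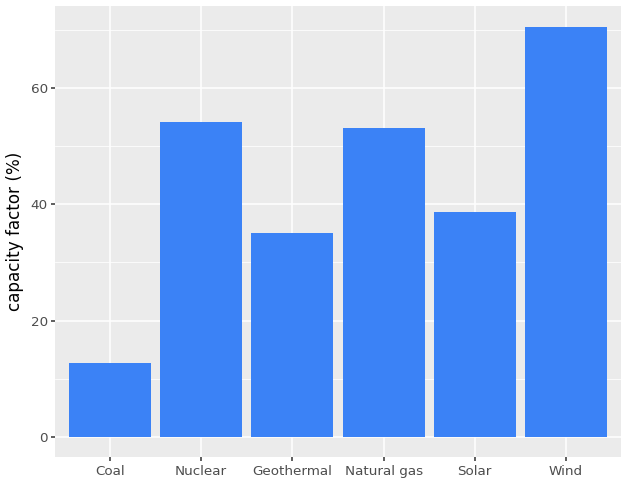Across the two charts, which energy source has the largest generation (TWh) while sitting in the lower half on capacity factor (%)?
Chart 2 median capacity factor (%) ≈ 50; below-median energy sources: Coal, Geothermal, Solar. Among those, Coal has the highest generation (TWh) (≈ 400).

Coal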